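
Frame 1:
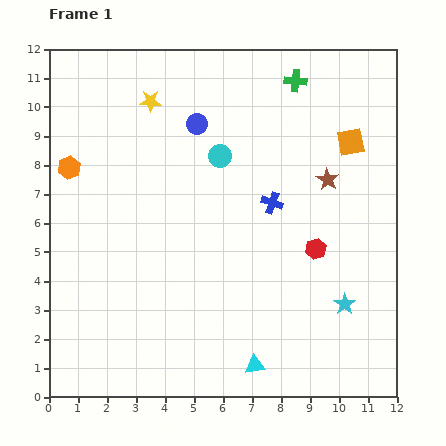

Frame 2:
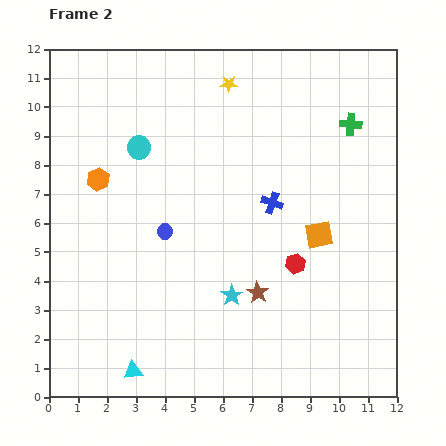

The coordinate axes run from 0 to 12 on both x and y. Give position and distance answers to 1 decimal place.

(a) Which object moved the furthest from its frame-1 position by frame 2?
the brown star

(moved 4.6; next 4.2)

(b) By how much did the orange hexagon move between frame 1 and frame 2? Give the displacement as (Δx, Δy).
(1.0, -0.4)

The orange hexagon was at (0.7, 7.9) in frame 1 and (1.7, 7.5) in frame 2.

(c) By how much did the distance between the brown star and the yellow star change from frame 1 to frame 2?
+0.6

Distance in frame 1: 6.7. Distance in frame 2: 7.3.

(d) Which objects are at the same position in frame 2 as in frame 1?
the blue cross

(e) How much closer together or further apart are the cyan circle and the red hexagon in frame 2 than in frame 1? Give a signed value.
+2.1

Distance in frame 1: 4.6. Distance in frame 2: 6.7.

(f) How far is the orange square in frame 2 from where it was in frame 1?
3.4

The orange square moved from (10.4, 8.8) to (9.3, 5.6), a distance of √(1.1² + 3.2²) ≈ 3.4.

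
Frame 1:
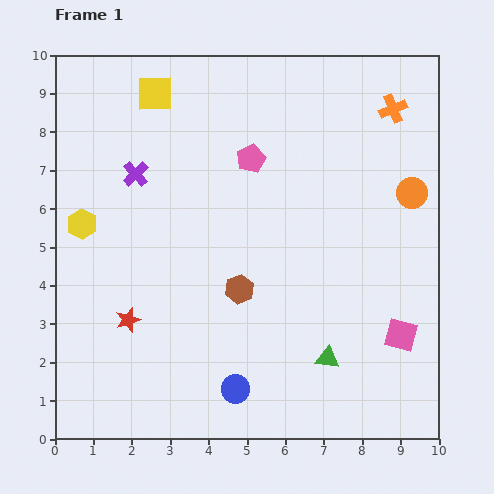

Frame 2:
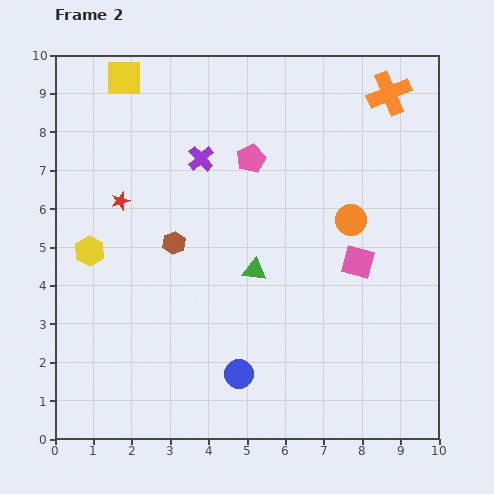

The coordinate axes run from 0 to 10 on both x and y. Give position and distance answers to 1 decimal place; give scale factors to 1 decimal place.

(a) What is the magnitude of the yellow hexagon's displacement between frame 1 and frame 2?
0.7

The yellow hexagon moved from (0.7, 5.6) to (0.9, 4.9), a distance of √(0.2² + 0.7²) ≈ 0.7.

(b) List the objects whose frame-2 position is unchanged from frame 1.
the pink pentagon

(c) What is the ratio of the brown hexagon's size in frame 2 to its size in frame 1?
0.8×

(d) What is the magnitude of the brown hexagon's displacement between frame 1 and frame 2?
2.1

The brown hexagon moved from (4.8, 3.9) to (3.1, 5.1), a distance of √(1.7² + 1.2²) ≈ 2.1.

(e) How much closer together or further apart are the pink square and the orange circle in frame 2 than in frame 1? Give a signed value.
-2.6

Distance in frame 1: 3.7. Distance in frame 2: 1.1.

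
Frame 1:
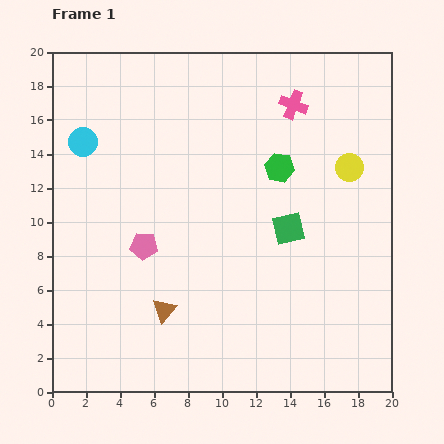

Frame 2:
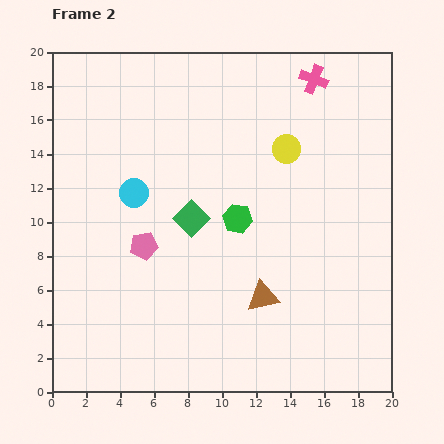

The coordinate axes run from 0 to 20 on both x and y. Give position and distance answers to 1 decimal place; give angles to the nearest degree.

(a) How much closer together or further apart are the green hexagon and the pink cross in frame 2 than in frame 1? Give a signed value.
+5.6

Distance in frame 1: 3.8. Distance in frame 2: 9.4.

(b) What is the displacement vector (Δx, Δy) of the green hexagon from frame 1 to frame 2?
(-2.5, -3.0)

The green hexagon was at (13.4, 13.2) in frame 1 and (10.9, 10.2) in frame 2.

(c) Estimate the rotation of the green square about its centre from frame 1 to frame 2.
32° counter-clockwise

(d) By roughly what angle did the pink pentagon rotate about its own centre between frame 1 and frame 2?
16° counter-clockwise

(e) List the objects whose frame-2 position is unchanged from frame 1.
the pink pentagon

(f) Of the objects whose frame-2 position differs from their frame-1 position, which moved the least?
the pink cross

(moved 1.9)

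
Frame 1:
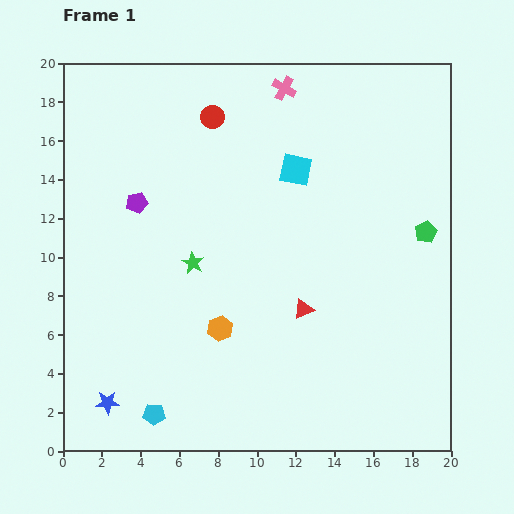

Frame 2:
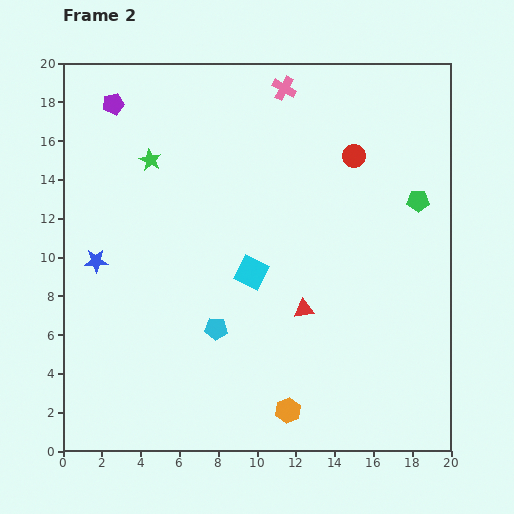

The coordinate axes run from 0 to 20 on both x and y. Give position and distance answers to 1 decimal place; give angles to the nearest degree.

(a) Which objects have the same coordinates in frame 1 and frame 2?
the red triangle, the pink cross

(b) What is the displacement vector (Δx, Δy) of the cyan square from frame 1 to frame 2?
(-2.3, -5.3)

The cyan square was at (12.0, 14.5) in frame 1 and (9.7, 9.2) in frame 2.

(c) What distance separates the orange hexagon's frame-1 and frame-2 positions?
5.5

The orange hexagon moved from (8.1, 6.3) to (11.6, 2.1), a distance of √(3.5² + 4.2²) ≈ 5.5.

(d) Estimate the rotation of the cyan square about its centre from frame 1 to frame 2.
15° clockwise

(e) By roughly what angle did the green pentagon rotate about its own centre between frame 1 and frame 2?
26° clockwise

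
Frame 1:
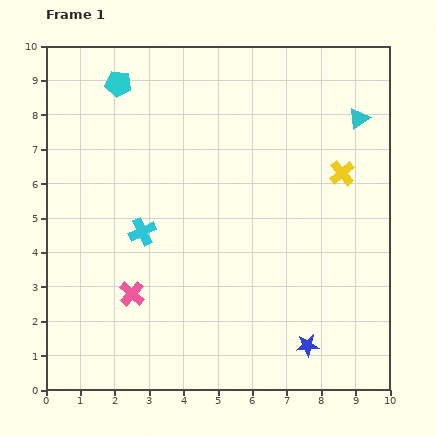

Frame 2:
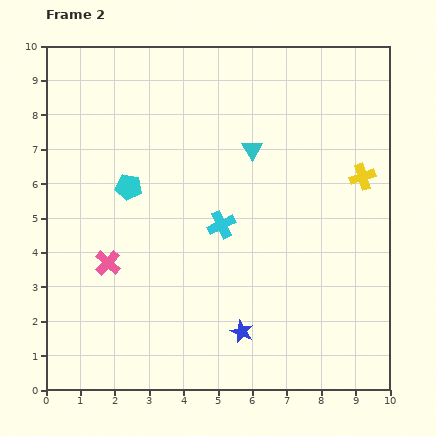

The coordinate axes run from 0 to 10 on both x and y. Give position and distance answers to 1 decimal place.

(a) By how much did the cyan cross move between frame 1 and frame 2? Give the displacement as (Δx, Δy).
(2.3, 0.2)

The cyan cross was at (2.8, 4.6) in frame 1 and (5.1, 4.8) in frame 2.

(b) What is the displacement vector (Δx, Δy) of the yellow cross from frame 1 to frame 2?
(0.6, -0.1)

The yellow cross was at (8.6, 6.3) in frame 1 and (9.2, 6.2) in frame 2.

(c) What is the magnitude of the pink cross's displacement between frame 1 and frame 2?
1.1

The pink cross moved from (2.5, 2.8) to (1.8, 3.7), a distance of √(0.7² + 0.9²) ≈ 1.1.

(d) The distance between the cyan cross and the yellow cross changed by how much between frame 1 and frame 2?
-1.7

Distance in frame 1: 6.0. Distance in frame 2: 4.3.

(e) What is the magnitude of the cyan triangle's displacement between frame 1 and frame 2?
3.2

The cyan triangle moved from (9.1, 7.9) to (6.0, 7.0), a distance of √(3.1² + 0.9²) ≈ 3.2.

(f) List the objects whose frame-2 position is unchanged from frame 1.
none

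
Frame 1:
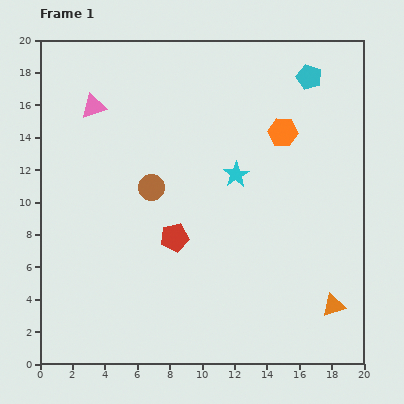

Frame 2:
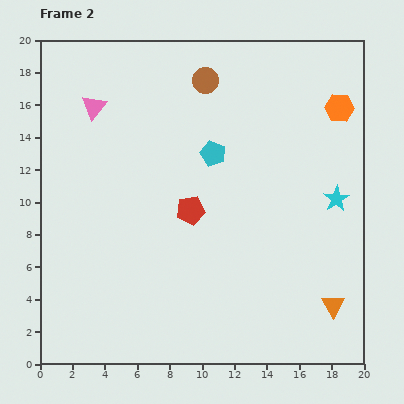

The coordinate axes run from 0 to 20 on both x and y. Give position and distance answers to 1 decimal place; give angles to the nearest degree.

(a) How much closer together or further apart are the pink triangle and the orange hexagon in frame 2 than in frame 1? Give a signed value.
+3.4

Distance in frame 1: 11.8. Distance in frame 2: 15.2.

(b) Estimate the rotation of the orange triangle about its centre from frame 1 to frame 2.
42° counter-clockwise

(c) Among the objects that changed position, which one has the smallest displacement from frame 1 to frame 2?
the red pentagon

(moved 2.0)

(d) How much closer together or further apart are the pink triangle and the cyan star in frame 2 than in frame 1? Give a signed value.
+6.2

Distance in frame 1: 9.8. Distance in frame 2: 16.0.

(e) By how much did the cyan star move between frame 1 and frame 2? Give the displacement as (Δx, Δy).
(6.2, -1.5)

The cyan star was at (12.1, 11.7) in frame 1 and (18.3, 10.2) in frame 2.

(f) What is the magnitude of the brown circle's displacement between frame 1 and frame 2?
7.4

The brown circle moved from (6.9, 10.9) to (10.2, 17.5), a distance of √(3.3² + 6.6²) ≈ 7.4.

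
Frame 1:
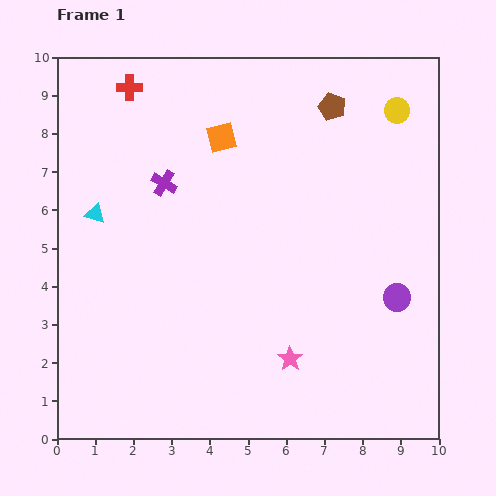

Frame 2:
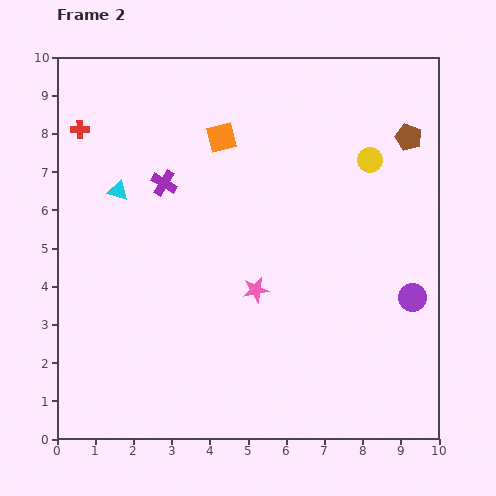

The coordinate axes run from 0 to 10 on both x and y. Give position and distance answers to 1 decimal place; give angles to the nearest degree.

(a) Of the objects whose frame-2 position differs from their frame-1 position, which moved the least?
the purple circle

(moved 0.4)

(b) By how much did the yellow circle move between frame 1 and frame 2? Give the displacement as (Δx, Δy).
(-0.7, -1.3)

The yellow circle was at (8.9, 8.6) in frame 1 and (8.2, 7.3) in frame 2.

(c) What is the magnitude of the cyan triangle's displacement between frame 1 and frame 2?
0.8

The cyan triangle moved from (1.0, 5.9) to (1.6, 6.5), a distance of √(0.6² + 0.6²) ≈ 0.8.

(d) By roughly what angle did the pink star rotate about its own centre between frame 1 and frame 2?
25° clockwise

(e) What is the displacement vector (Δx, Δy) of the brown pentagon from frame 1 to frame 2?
(2.0, -0.8)

The brown pentagon was at (7.2, 8.7) in frame 1 and (9.2, 7.9) in frame 2.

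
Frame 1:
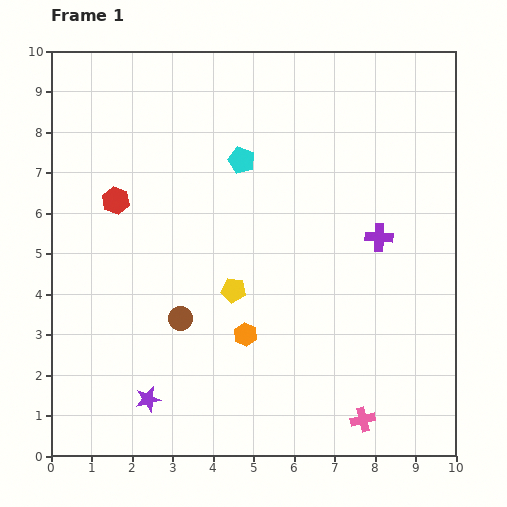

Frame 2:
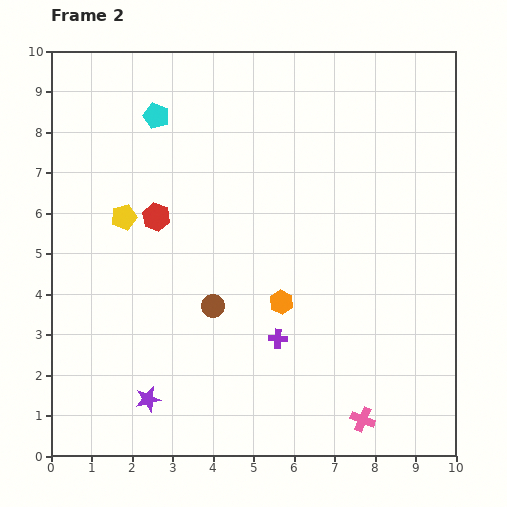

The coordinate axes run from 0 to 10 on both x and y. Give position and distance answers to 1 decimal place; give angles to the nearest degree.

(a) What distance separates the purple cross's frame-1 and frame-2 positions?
3.5

The purple cross moved from (8.1, 5.4) to (5.6, 2.9), a distance of √(2.5² + 2.5²) ≈ 3.5.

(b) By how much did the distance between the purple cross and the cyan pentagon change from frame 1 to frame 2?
+2.4

Distance in frame 1: 3.9. Distance in frame 2: 6.3.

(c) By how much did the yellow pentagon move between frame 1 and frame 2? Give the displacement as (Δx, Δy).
(-2.7, 1.8)

The yellow pentagon was at (4.5, 4.1) in frame 1 and (1.8, 5.9) in frame 2.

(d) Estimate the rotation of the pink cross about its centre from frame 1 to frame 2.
36° clockwise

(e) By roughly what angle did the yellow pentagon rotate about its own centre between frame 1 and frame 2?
23° counter-clockwise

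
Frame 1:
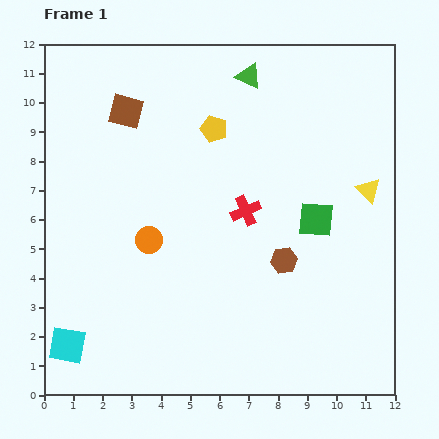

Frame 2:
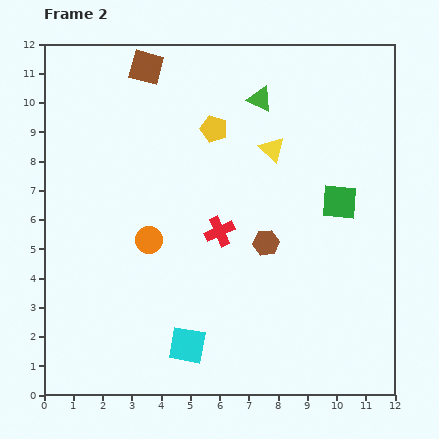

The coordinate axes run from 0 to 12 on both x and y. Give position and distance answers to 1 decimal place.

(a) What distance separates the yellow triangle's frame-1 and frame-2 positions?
3.6

The yellow triangle moved from (11.1, 7.0) to (7.8, 8.4), a distance of √(3.3² + 1.4²) ≈ 3.6.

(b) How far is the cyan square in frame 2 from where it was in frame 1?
4.1

The cyan square moved from (0.8, 1.7) to (4.9, 1.7), a distance of √(4.1² + 0.0²) ≈ 4.1.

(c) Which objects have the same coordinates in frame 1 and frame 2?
the orange circle, the yellow pentagon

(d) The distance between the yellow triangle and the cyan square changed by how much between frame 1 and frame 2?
-4.3

Distance in frame 1: 11.6. Distance in frame 2: 7.3.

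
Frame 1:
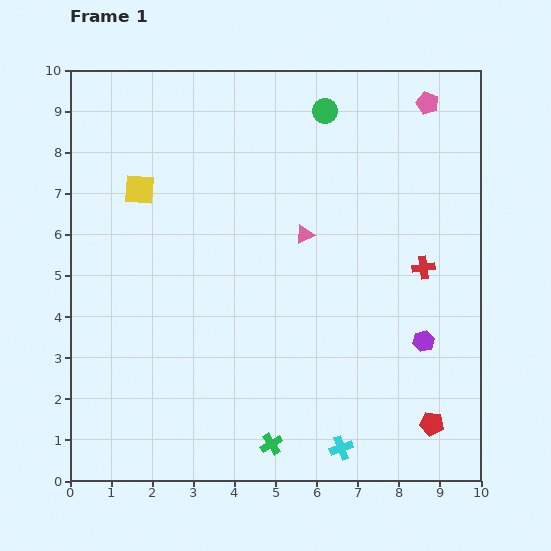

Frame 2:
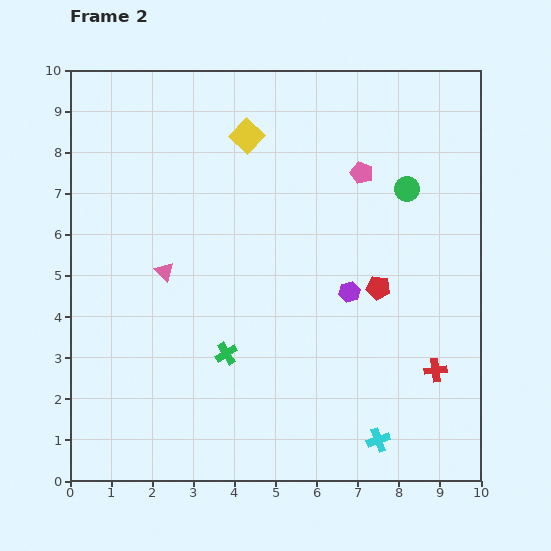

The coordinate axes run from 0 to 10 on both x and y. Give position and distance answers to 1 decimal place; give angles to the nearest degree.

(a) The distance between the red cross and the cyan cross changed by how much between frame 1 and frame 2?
-2.6

Distance in frame 1: 4.8. Distance in frame 2: 2.2.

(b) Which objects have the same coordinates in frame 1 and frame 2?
none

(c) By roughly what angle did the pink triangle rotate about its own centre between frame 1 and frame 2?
50° counter-clockwise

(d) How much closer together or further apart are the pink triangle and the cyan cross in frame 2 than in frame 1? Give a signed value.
+1.3

Distance in frame 1: 5.3. Distance in frame 2: 6.6.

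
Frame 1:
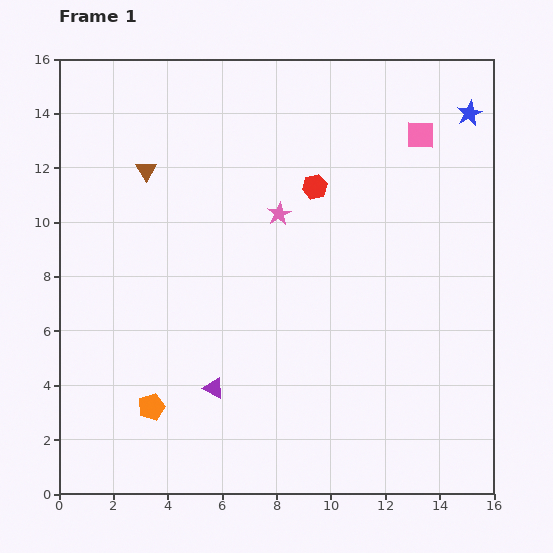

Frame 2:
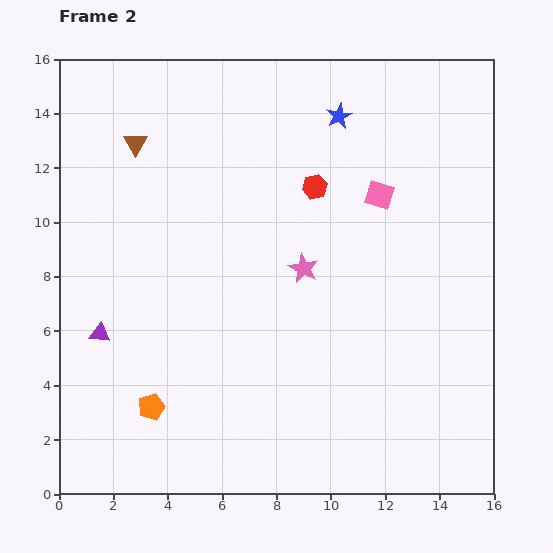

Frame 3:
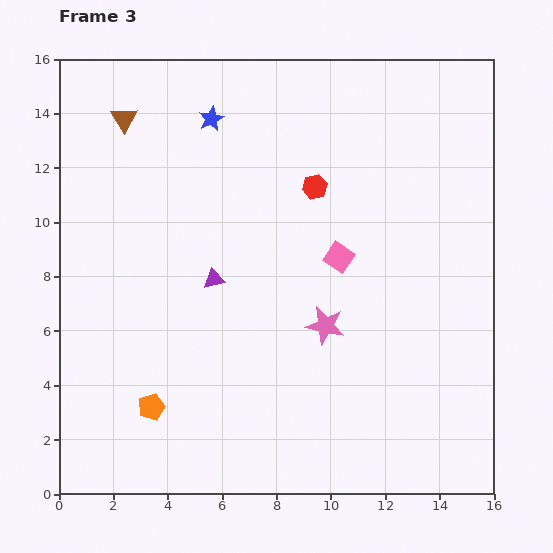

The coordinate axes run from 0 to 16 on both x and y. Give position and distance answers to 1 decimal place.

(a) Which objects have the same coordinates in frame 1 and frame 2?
the orange pentagon, the red hexagon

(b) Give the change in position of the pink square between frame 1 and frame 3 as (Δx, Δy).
(-3.0, -4.5)

The pink square was at (13.3, 13.2) in frame 1 and (10.3, 8.7) in frame 3.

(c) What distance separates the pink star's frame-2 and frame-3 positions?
2.2

The pink star moved from (9.0, 8.3) to (9.8, 6.2), a distance of √(0.8² + 2.1²) ≈ 2.2.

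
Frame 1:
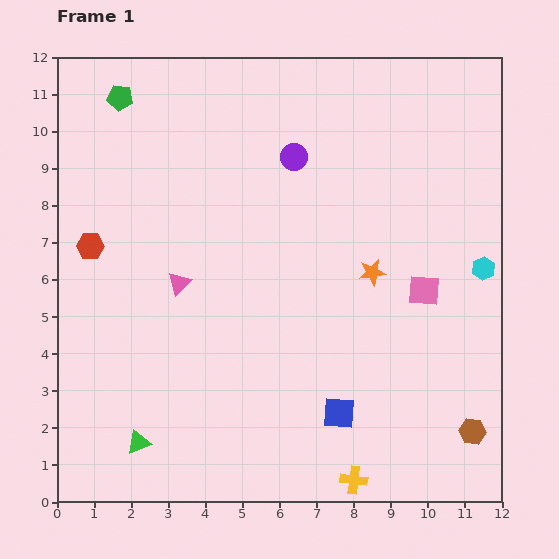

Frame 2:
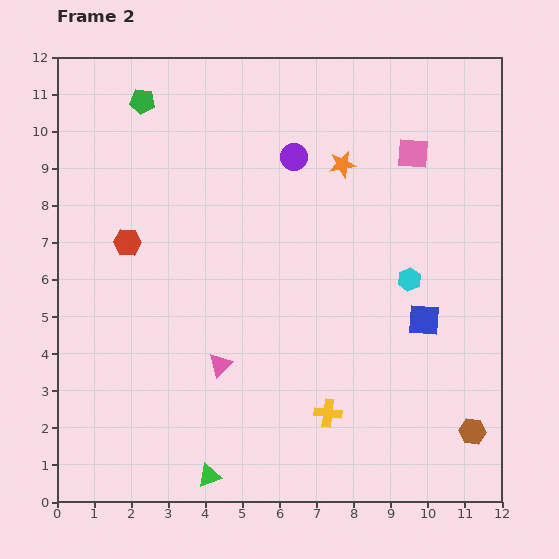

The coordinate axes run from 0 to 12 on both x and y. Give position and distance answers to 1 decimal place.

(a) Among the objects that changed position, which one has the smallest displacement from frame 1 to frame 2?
the green pentagon

(moved 0.6)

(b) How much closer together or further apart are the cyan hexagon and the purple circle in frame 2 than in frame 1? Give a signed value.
-1.4

Distance in frame 1: 5.9. Distance in frame 2: 4.5.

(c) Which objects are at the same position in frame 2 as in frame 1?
the purple circle, the brown hexagon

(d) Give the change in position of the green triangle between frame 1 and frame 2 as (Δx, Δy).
(1.9, -0.9)

The green triangle was at (2.2, 1.6) in frame 1 and (4.1, 0.7) in frame 2.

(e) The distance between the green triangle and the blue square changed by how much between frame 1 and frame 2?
+1.7

Distance in frame 1: 5.5. Distance in frame 2: 7.2.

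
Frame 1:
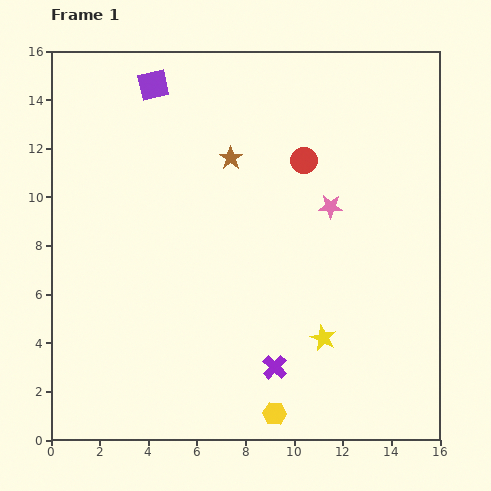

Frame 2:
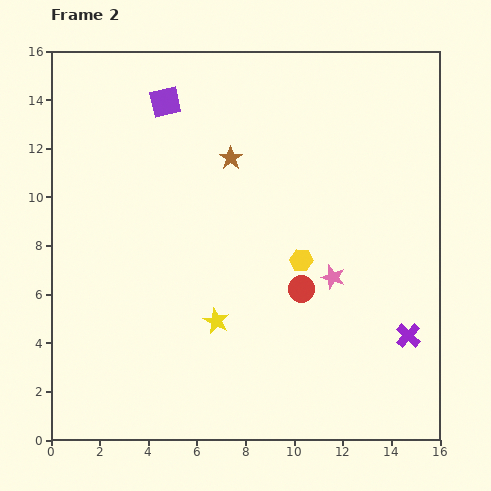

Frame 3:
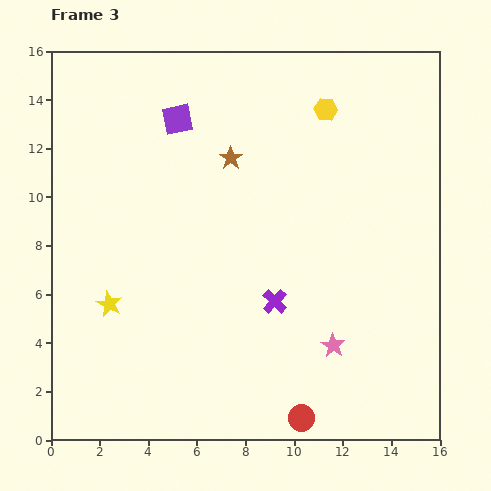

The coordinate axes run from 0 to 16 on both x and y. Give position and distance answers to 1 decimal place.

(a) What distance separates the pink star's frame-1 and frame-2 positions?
2.9

The pink star moved from (11.5, 9.6) to (11.6, 6.7), a distance of √(0.1² + 2.9²) ≈ 2.9.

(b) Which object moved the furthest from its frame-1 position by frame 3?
the yellow hexagon

(moved 12.7; next 10.6)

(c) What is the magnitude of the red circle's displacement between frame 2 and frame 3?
5.3

The red circle moved from (10.3, 6.2) to (10.3, 0.9), a distance of √(0.0² + 5.3²) ≈ 5.3.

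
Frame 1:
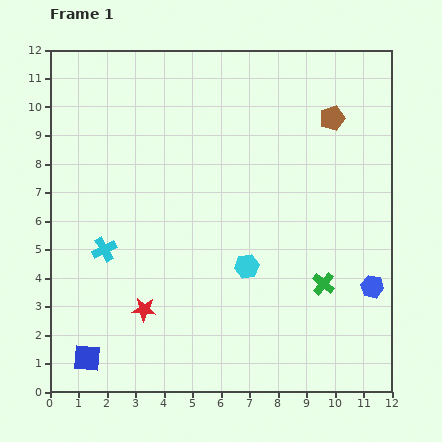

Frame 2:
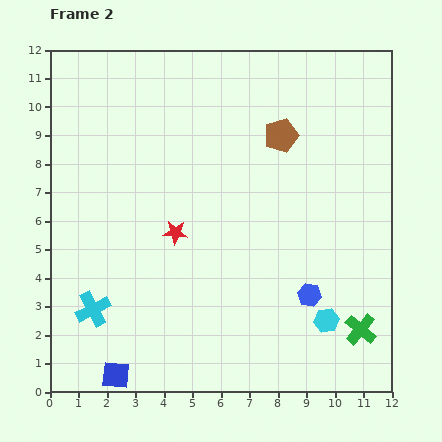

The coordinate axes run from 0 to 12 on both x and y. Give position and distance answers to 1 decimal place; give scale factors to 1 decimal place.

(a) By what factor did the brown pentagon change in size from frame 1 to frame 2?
1.4×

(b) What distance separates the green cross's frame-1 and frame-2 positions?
2.1

The green cross moved from (9.6, 3.8) to (10.9, 2.2), a distance of √(1.3² + 1.6²) ≈ 2.1.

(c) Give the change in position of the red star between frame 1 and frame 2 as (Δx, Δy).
(1.1, 2.7)

The red star was at (3.3, 2.9) in frame 1 and (4.4, 5.6) in frame 2.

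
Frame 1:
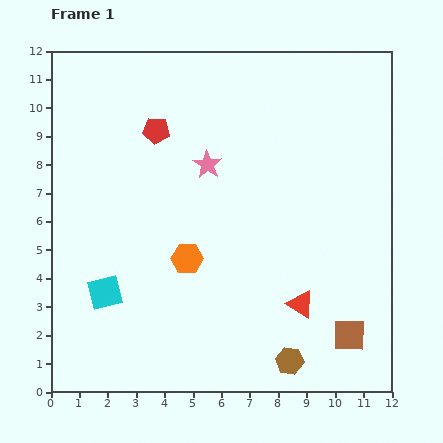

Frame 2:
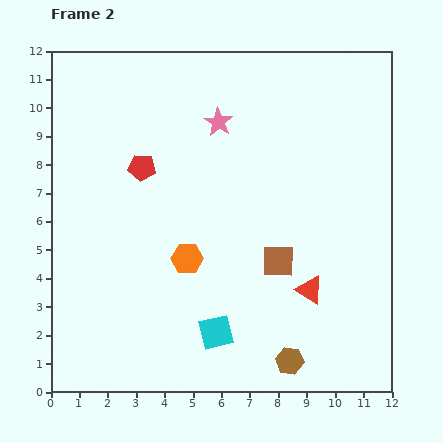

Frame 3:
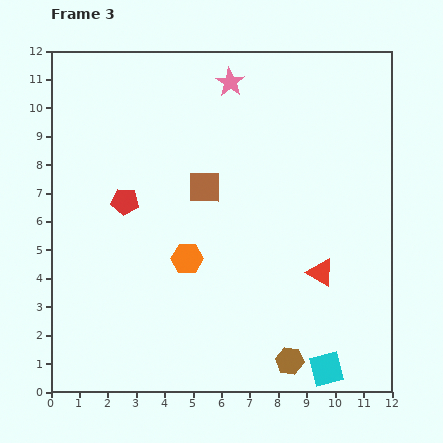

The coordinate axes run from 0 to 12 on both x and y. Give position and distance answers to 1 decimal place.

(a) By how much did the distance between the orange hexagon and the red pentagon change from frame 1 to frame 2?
-1.0

Distance in frame 1: 4.6. Distance in frame 2: 3.6.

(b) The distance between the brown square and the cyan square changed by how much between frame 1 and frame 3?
-1.0

Distance in frame 1: 8.7. Distance in frame 3: 7.7.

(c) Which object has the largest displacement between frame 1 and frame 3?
the cyan square

(moved 8.3; next 7.3)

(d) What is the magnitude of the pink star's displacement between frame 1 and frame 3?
3.0

The pink star moved from (5.5, 8.0) to (6.3, 10.9), a distance of √(0.8² + 2.9²) ≈ 3.0.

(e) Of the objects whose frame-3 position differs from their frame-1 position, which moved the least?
the red triangle

(moved 1.3)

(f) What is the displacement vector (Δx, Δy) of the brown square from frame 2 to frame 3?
(-2.6, 2.6)

The brown square was at (8.0, 4.6) in frame 2 and (5.4, 7.2) in frame 3.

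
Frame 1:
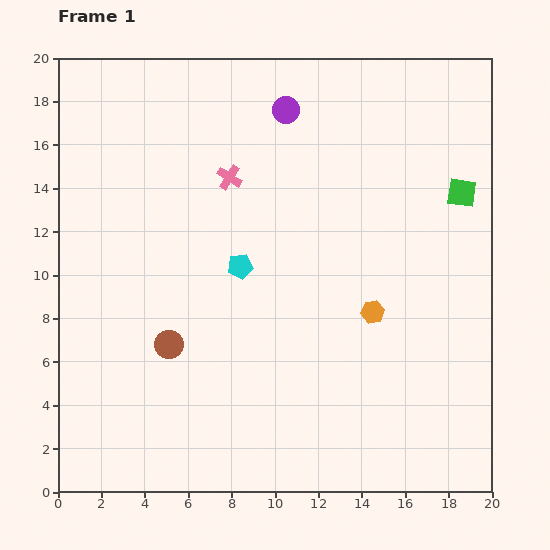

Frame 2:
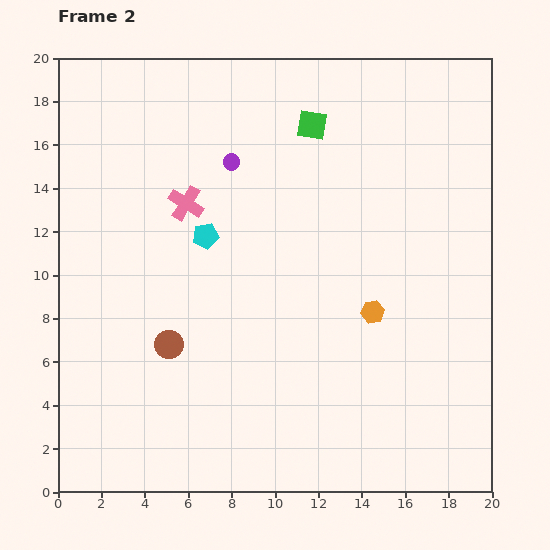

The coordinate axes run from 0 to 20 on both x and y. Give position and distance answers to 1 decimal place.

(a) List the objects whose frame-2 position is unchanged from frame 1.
the orange hexagon, the brown circle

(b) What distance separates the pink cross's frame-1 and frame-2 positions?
2.3

The pink cross moved from (7.9, 14.5) to (5.9, 13.3), a distance of √(2.0² + 1.2²) ≈ 2.3.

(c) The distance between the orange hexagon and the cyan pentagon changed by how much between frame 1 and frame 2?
+2.0

Distance in frame 1: 6.5. Distance in frame 2: 8.5.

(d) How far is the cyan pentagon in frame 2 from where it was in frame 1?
2.1

The cyan pentagon moved from (8.4, 10.4) to (6.8, 11.8), a distance of √(1.6² + 1.4²) ≈ 2.1.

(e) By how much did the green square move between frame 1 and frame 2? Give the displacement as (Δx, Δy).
(-6.9, 3.1)

The green square was at (18.6, 13.8) in frame 1 and (11.7, 16.9) in frame 2.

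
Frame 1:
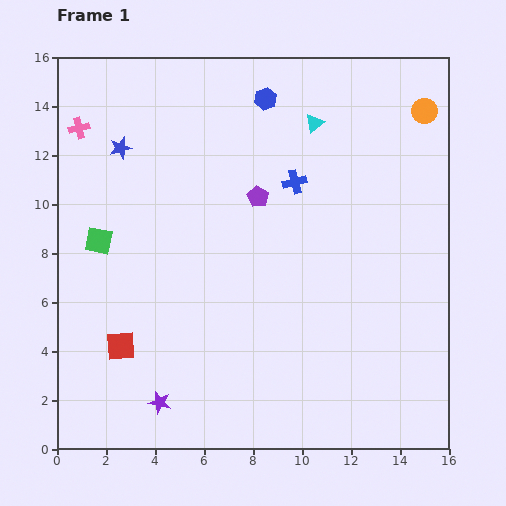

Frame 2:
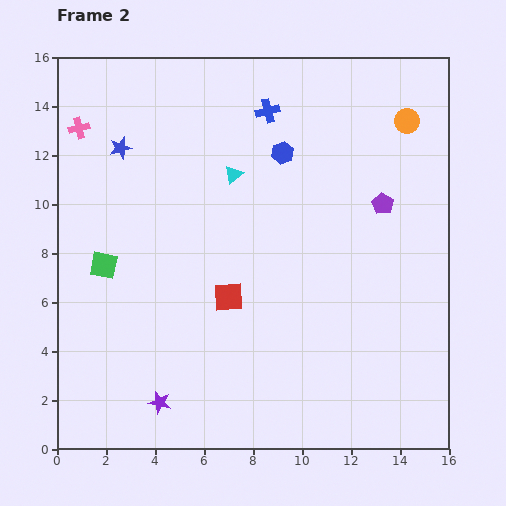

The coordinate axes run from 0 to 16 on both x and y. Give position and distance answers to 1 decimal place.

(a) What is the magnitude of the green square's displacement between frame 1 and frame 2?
1.0

The green square moved from (1.7, 8.5) to (1.9, 7.5), a distance of √(0.2² + 1.0²) ≈ 1.0.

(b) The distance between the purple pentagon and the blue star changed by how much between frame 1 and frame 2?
+5.0

Distance in frame 1: 5.9. Distance in frame 2: 10.9.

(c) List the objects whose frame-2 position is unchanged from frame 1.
the purple star, the blue star, the pink cross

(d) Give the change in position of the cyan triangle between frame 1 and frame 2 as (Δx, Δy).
(-3.3, -2.1)

The cyan triangle was at (10.5, 13.3) in frame 1 and (7.2, 11.2) in frame 2.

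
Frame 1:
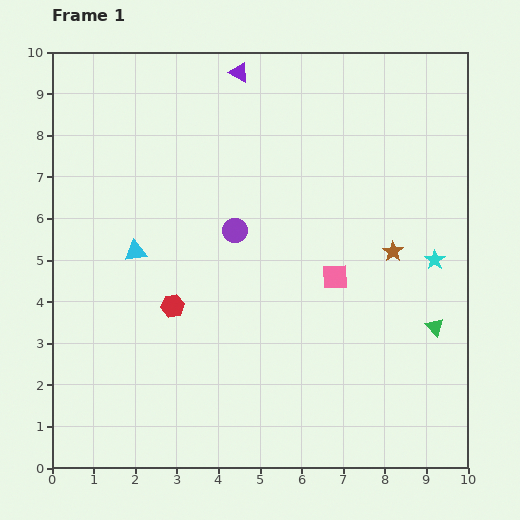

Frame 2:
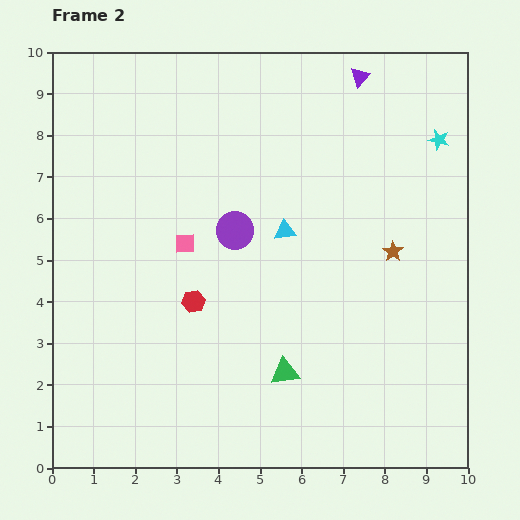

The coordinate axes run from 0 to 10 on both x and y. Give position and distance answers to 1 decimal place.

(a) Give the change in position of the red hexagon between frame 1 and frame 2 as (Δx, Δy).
(0.5, 0.1)

The red hexagon was at (2.9, 3.9) in frame 1 and (3.4, 4.0) in frame 2.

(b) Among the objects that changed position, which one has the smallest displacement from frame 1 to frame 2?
the red hexagon

(moved 0.5)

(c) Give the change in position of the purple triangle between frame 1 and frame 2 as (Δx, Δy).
(2.9, -0.1)

The purple triangle was at (4.5, 9.5) in frame 1 and (7.4, 9.4) in frame 2.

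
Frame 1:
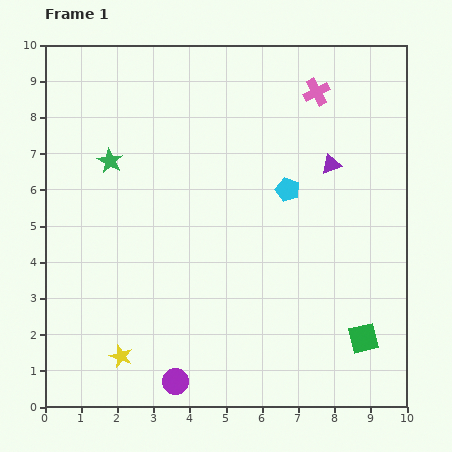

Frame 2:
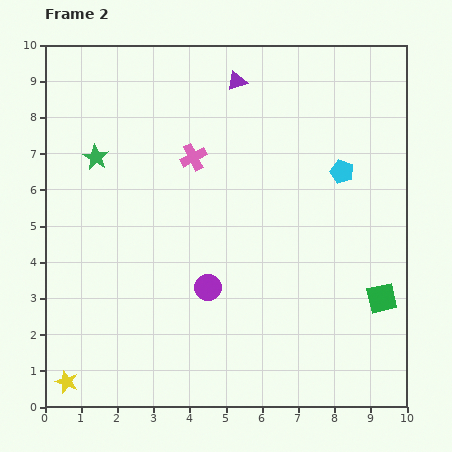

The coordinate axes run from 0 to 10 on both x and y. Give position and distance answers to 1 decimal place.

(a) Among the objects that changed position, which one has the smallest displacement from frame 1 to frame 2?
the green star

(moved 0.4)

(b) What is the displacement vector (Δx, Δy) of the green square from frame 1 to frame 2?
(0.5, 1.1)

The green square was at (8.8, 1.9) in frame 1 and (9.3, 3.0) in frame 2.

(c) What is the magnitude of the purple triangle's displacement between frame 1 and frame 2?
3.5

The purple triangle moved from (7.9, 6.7) to (5.3, 9.0), a distance of √(2.6² + 2.3²) ≈ 3.5.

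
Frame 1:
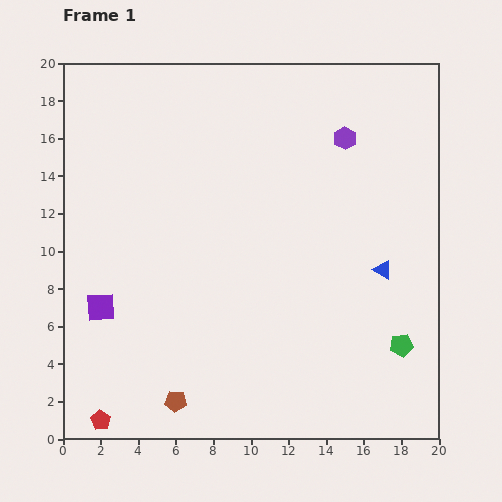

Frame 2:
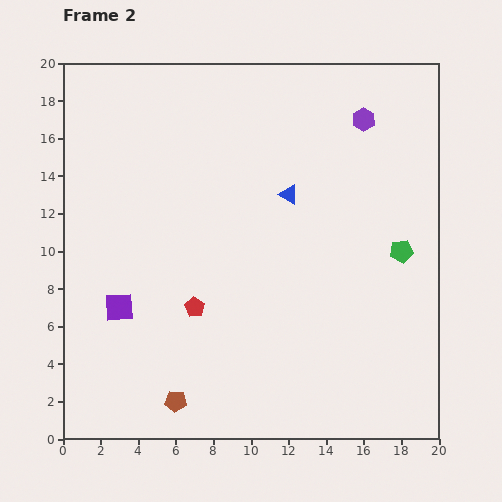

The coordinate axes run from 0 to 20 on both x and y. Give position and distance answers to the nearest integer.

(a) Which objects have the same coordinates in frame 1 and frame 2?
the brown pentagon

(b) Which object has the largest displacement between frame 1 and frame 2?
the red pentagon

(moved 8; next 6)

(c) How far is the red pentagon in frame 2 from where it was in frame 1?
8

The red pentagon moved from (2, 1) to (7, 7), a distance of √(5² + 6²) ≈ 8.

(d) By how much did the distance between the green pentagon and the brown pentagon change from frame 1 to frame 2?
+2

Distance in frame 1: 12. Distance in frame 2: 14.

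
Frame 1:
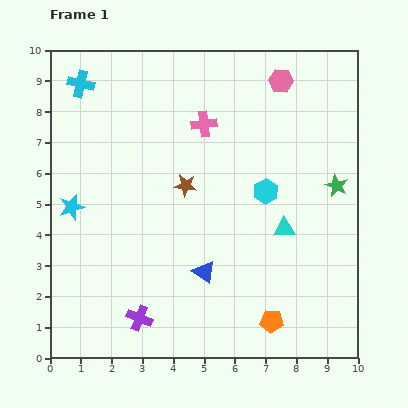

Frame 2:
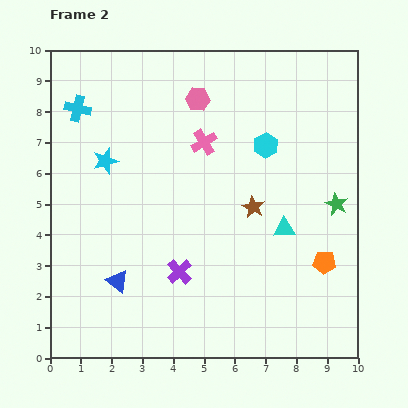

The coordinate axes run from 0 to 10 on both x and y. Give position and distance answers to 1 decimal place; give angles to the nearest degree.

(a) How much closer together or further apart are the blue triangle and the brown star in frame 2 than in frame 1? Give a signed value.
+2.1

Distance in frame 1: 2.9. Distance in frame 2: 5.0.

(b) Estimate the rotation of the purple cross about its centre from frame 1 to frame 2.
26° clockwise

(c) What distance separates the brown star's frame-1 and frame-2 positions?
2.3

The brown star moved from (4.4, 5.6) to (6.6, 4.9), a distance of √(2.2² + 0.7²) ≈ 2.3.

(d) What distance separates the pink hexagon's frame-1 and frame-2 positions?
2.8

The pink hexagon moved from (7.5, 9.0) to (4.8, 8.4), a distance of √(2.7² + 0.6²) ≈ 2.8.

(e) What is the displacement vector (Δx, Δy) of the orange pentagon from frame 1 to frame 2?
(1.7, 1.9)

The orange pentagon was at (7.2, 1.2) in frame 1 and (8.9, 3.1) in frame 2.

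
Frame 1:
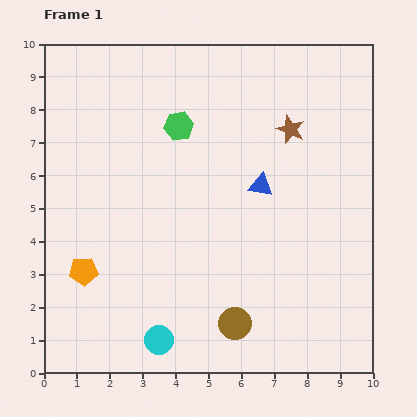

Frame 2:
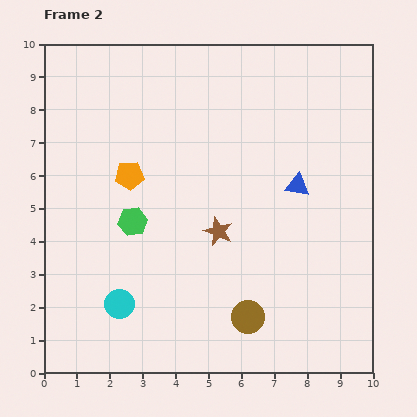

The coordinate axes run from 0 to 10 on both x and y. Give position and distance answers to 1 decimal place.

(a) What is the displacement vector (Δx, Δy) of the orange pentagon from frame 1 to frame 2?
(1.4, 2.9)

The orange pentagon was at (1.2, 3.1) in frame 1 and (2.6, 6.0) in frame 2.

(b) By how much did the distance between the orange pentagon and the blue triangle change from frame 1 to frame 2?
-0.9

Distance in frame 1: 6.0. Distance in frame 2: 5.1.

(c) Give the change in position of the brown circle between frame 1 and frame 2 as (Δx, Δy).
(0.4, 0.2)

The brown circle was at (5.8, 1.5) in frame 1 and (6.2, 1.7) in frame 2.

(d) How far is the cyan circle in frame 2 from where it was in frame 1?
1.6

The cyan circle moved from (3.5, 1.0) to (2.3, 2.1), a distance of √(1.2² + 1.1²) ≈ 1.6.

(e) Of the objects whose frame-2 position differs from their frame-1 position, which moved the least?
the brown circle

(moved 0.4)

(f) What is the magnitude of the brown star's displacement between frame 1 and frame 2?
3.8

The brown star moved from (7.5, 7.4) to (5.3, 4.3), a distance of √(2.2² + 3.1²) ≈ 3.8.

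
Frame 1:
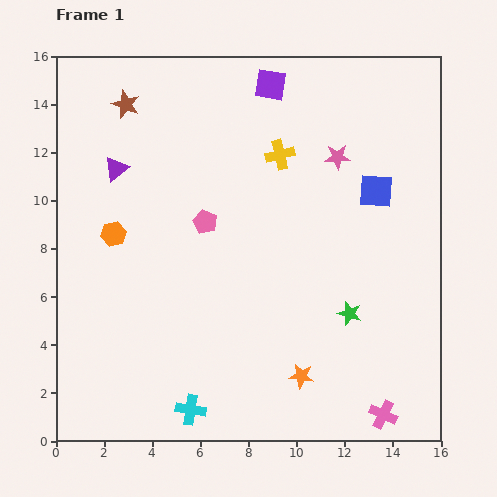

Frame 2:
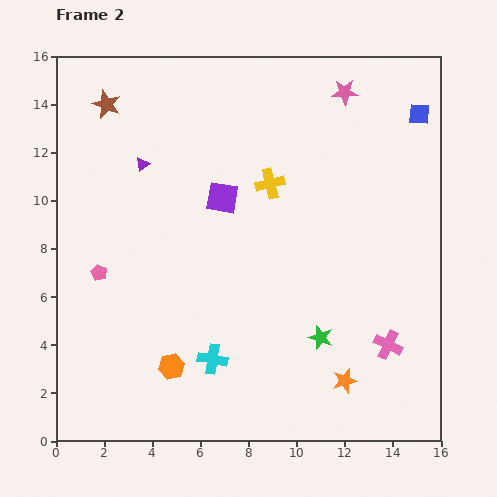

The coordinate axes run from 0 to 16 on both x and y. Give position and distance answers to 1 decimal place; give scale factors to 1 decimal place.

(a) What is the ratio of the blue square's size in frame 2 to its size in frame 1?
0.6×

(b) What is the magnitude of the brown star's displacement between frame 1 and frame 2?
0.8

The brown star moved from (2.9, 14.0) to (2.1, 14.0), a distance of √(0.8² + 0.0²) ≈ 0.8.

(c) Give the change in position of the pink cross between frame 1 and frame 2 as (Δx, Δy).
(0.2, 2.9)

The pink cross was at (13.6, 1.1) in frame 1 and (13.8, 4.0) in frame 2.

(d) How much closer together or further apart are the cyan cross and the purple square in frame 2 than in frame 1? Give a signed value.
-7.2

Distance in frame 1: 13.9. Distance in frame 2: 6.7.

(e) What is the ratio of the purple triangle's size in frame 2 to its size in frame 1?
0.6×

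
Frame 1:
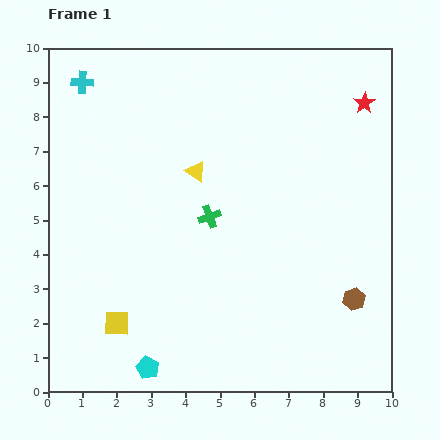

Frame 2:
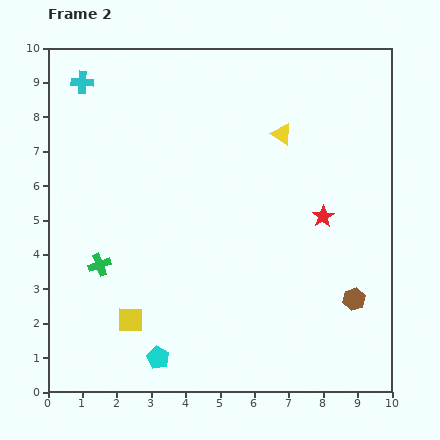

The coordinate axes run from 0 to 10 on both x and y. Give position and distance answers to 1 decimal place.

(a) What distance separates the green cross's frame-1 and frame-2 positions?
3.5

The green cross moved from (4.7, 5.1) to (1.5, 3.7), a distance of √(3.2² + 1.4²) ≈ 3.5.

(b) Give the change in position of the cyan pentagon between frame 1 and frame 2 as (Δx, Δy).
(0.3, 0.3)

The cyan pentagon was at (2.9, 0.7) in frame 1 and (3.2, 1.0) in frame 2.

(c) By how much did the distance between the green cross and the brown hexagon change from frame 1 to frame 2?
+2.7

Distance in frame 1: 4.8. Distance in frame 2: 7.5.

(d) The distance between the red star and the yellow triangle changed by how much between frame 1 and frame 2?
-2.6

Distance in frame 1: 5.3. Distance in frame 2: 2.7.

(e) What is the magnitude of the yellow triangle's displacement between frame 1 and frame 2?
2.7

The yellow triangle moved from (4.3, 6.4) to (6.8, 7.5), a distance of √(2.5² + 1.1²) ≈ 2.7.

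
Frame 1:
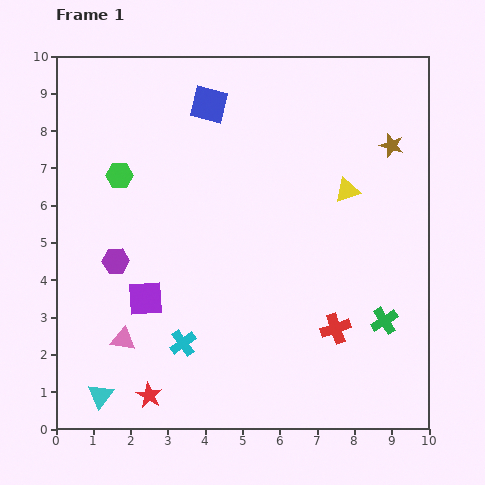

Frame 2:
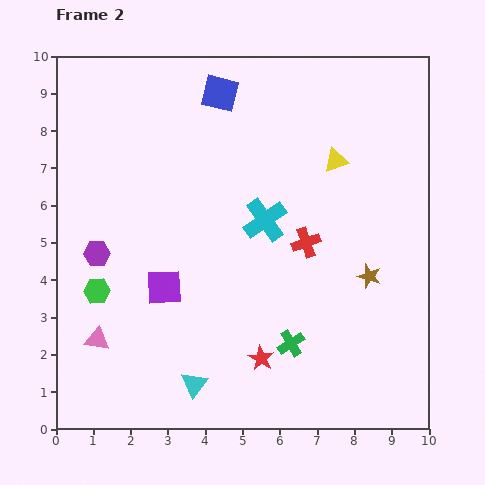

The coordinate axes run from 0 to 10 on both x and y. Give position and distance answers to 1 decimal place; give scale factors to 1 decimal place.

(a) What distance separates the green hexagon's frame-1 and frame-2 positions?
3.2

The green hexagon moved from (1.7, 6.8) to (1.1, 3.7), a distance of √(0.6² + 3.1²) ≈ 3.2.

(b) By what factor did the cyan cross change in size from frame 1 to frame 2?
1.7×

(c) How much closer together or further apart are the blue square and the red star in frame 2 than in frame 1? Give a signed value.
-0.8

Distance in frame 1: 8.0. Distance in frame 2: 7.2.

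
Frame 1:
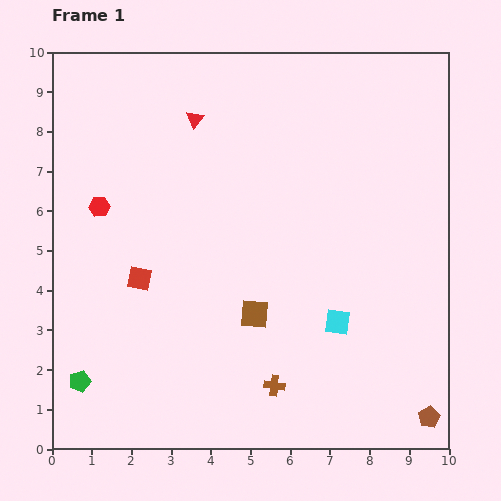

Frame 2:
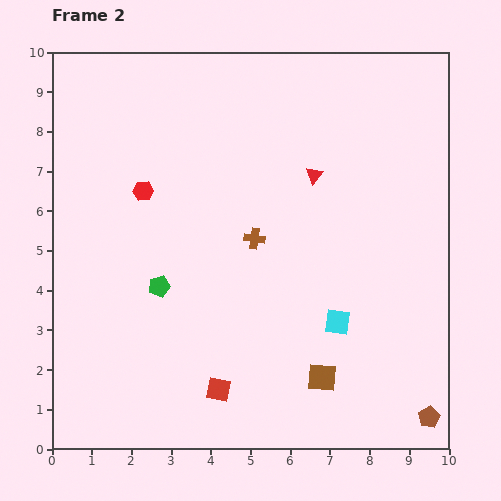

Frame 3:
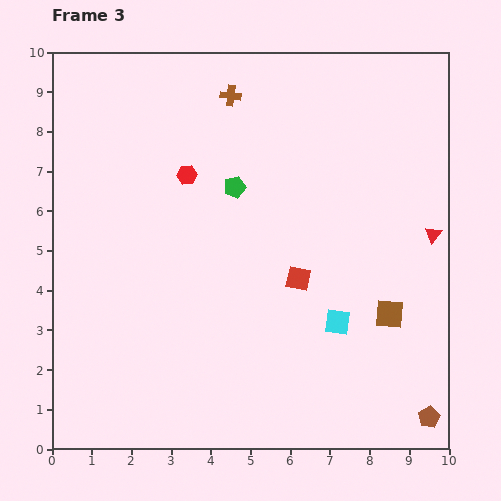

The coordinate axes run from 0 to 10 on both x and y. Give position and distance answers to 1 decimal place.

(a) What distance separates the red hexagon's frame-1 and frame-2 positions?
1.2

The red hexagon moved from (1.2, 6.1) to (2.3, 6.5), a distance of √(1.1² + 0.4²) ≈ 1.2.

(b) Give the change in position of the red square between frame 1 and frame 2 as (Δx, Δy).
(2.0, -2.8)

The red square was at (2.2, 4.3) in frame 1 and (4.2, 1.5) in frame 2.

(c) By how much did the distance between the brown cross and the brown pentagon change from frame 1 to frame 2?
+2.3

Distance in frame 1: 4.0. Distance in frame 2: 6.3.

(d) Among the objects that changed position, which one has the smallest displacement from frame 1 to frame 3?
the red hexagon

(moved 2.3)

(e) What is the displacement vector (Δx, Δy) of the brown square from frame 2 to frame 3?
(1.7, 1.6)

The brown square was at (6.8, 1.8) in frame 2 and (8.5, 3.4) in frame 3.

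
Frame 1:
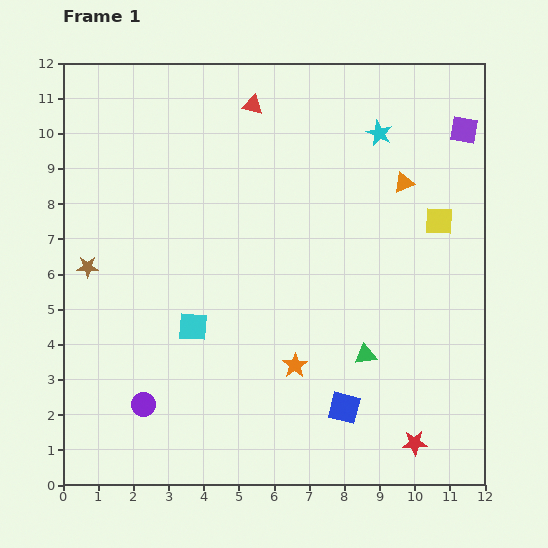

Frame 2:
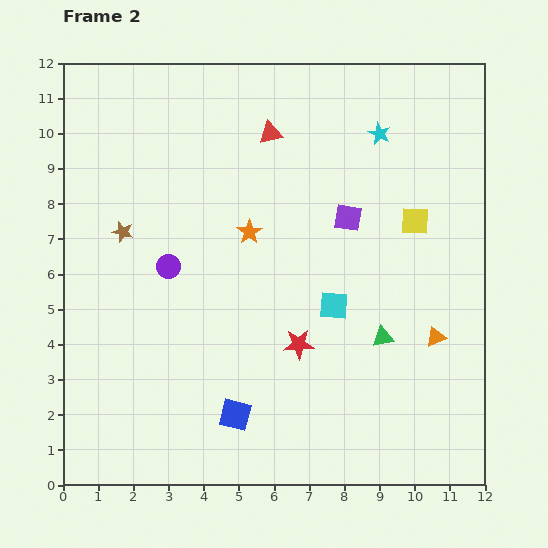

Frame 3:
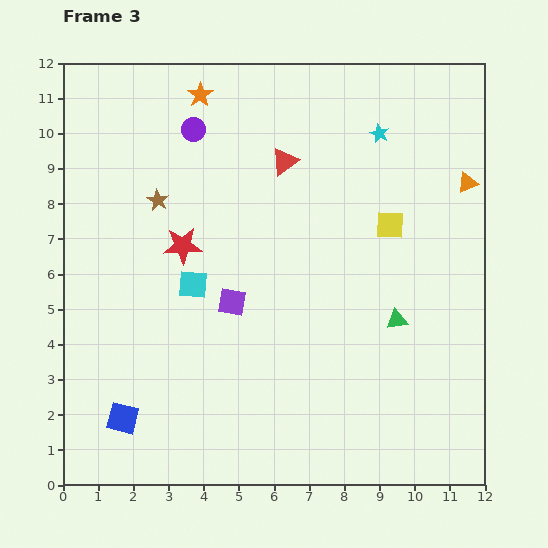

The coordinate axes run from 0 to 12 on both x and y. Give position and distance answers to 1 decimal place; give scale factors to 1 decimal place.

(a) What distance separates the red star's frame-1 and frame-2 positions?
4.3

The red star moved from (10.0, 1.2) to (6.7, 4.0), a distance of √(3.3² + 2.8²) ≈ 4.3.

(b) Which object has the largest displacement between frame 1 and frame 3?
the red star

(moved 8.7; next 8.2)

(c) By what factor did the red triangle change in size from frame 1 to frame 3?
1.4×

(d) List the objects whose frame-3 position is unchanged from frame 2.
the cyan star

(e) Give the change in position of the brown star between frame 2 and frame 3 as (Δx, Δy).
(1.0, 0.9)

The brown star was at (1.7, 7.2) in frame 2 and (2.7, 8.1) in frame 3.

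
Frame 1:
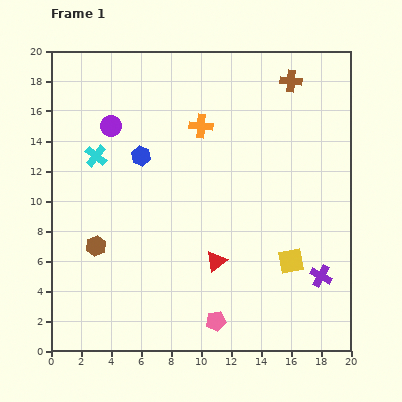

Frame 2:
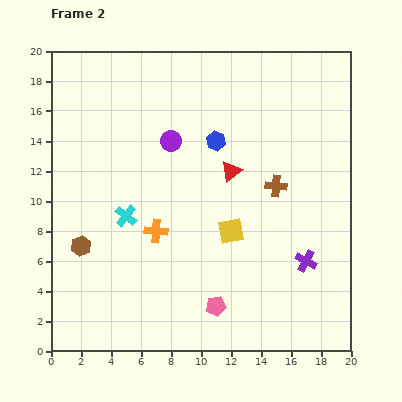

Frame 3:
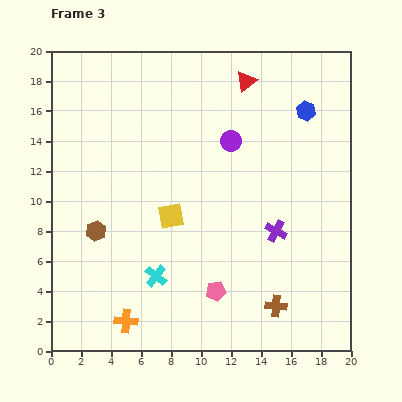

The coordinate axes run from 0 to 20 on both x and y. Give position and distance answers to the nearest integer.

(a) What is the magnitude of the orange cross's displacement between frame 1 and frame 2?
8

The orange cross moved from (10, 15) to (7, 8), a distance of √(3² + 7²) ≈ 8.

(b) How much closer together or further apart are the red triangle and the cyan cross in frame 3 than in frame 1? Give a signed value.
+3

Distance in frame 1: 11. Distance in frame 3: 14.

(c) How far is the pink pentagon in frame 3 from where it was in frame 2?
1

The pink pentagon moved from (11, 3) to (11, 4), a distance of √(0² + 1²) ≈ 1.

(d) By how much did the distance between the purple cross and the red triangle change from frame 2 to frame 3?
+2

Distance in frame 2: 8. Distance in frame 3: 10.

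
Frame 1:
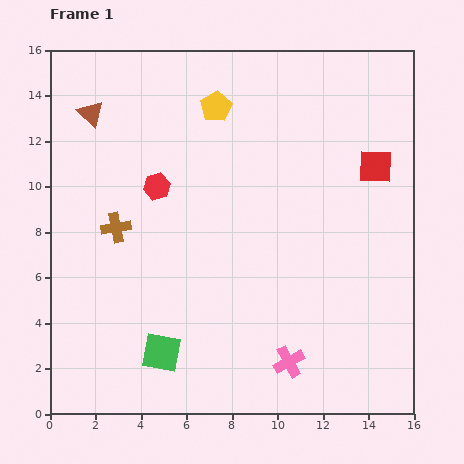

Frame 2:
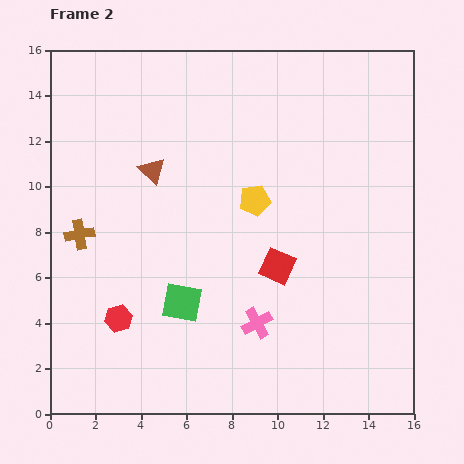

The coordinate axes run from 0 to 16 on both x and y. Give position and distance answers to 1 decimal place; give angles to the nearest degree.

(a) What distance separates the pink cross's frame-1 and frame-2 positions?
2.2

The pink cross moved from (10.5, 2.3) to (9.1, 4.0), a distance of √(1.4² + 1.7²) ≈ 2.2.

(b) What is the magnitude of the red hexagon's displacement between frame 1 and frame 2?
6.0

The red hexagon moved from (4.7, 10.0) to (3.0, 4.2), a distance of √(1.7² + 5.8²) ≈ 6.0.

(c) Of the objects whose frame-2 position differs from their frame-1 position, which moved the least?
the brown cross

(moved 1.6)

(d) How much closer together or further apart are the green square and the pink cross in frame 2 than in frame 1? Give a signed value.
-2.2

Distance in frame 1: 5.6. Distance in frame 2: 3.4.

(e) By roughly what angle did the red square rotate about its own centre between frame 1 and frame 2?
22° clockwise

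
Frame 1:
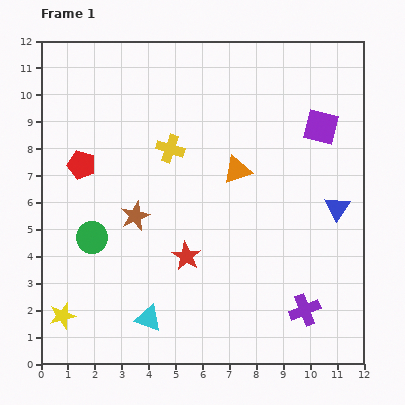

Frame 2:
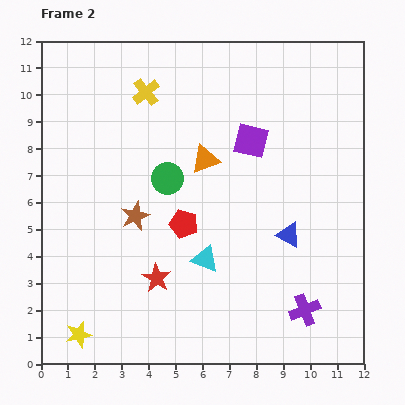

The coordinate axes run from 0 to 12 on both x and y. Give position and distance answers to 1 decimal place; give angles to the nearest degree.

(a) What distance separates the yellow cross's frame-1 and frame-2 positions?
2.3

The yellow cross moved from (4.8, 8.0) to (3.9, 10.1), a distance of √(0.9² + 2.1²) ≈ 2.3.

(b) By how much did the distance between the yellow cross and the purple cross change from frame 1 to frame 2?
+2.2

Distance in frame 1: 7.8. Distance in frame 2: 10.0.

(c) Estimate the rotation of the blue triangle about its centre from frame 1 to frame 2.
35° counter-clockwise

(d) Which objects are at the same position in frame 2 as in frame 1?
the purple cross, the brown star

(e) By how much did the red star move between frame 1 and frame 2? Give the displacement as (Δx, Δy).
(-1.1, -0.8)

The red star was at (5.4, 4.0) in frame 1 and (4.3, 3.2) in frame 2.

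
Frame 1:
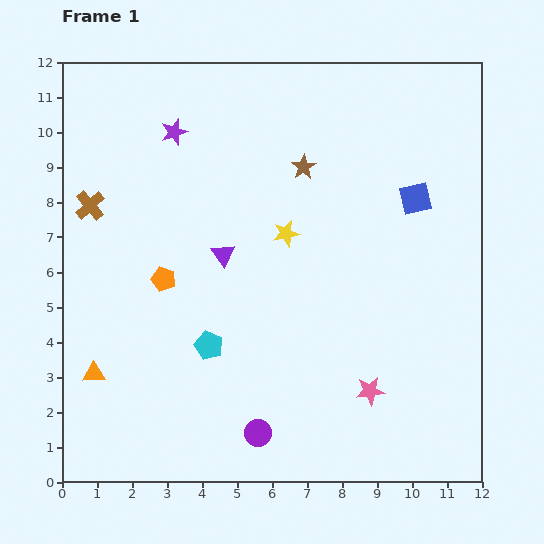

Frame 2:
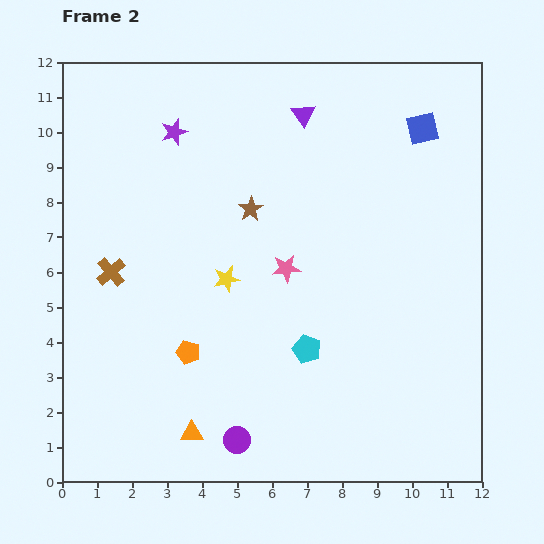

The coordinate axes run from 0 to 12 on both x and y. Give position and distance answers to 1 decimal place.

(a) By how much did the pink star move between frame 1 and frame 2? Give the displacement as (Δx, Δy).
(-2.4, 3.5)

The pink star was at (8.8, 2.6) in frame 1 and (6.4, 6.1) in frame 2.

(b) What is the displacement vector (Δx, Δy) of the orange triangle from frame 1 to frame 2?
(2.8, -1.7)

The orange triangle was at (0.9, 3.1) in frame 1 and (3.7, 1.4) in frame 2.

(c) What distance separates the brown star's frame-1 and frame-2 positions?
1.9

The brown star moved from (6.9, 9.0) to (5.4, 7.8), a distance of √(1.5² + 1.2²) ≈ 1.9.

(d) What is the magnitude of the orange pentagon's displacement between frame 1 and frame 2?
2.2

The orange pentagon moved from (2.9, 5.8) to (3.6, 3.7), a distance of √(0.7² + 2.1²) ≈ 2.2.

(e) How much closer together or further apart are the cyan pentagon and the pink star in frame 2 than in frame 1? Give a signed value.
-2.4

Distance in frame 1: 4.8. Distance in frame 2: 2.4.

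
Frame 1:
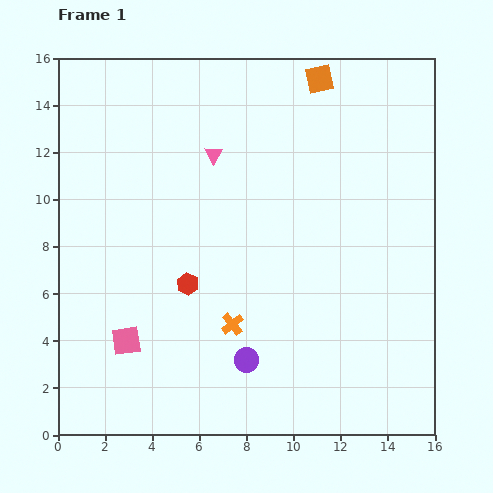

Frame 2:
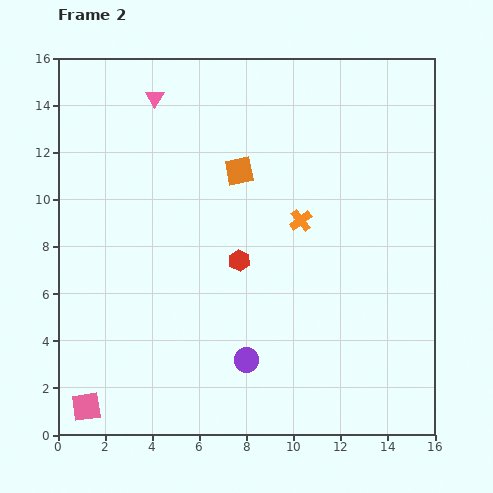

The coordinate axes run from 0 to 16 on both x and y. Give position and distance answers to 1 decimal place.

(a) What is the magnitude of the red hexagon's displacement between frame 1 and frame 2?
2.4

The red hexagon moved from (5.5, 6.4) to (7.7, 7.4), a distance of √(2.2² + 1.0²) ≈ 2.4.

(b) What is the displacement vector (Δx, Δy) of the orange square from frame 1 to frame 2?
(-3.4, -3.9)

The orange square was at (11.1, 15.1) in frame 1 and (7.7, 11.2) in frame 2.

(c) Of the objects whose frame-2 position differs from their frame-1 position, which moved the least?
the red hexagon

(moved 2.4)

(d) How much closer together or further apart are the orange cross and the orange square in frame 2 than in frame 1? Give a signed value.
-7.7

Distance in frame 1: 11.0. Distance in frame 2: 3.3.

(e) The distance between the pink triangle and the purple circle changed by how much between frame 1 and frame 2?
+3.0

Distance in frame 1: 8.8. Distance in frame 2: 11.8.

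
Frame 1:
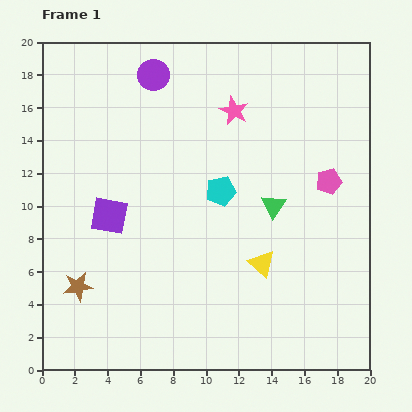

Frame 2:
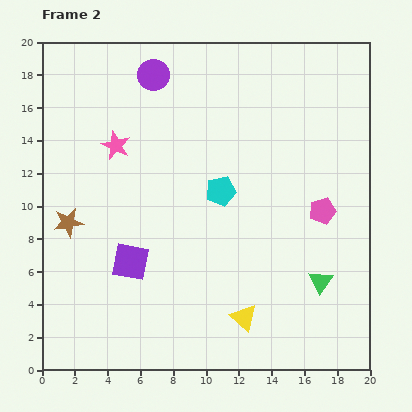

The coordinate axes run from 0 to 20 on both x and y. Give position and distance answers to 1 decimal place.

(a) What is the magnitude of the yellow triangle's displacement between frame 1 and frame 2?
3.5

The yellow triangle moved from (13.4, 6.5) to (12.3, 3.2), a distance of √(1.1² + 3.3²) ≈ 3.5.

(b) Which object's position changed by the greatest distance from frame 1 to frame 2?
the pink star

(moved 7.5; next 5.4)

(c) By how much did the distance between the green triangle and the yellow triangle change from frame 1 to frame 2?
+1.6

Distance in frame 1: 3.6. Distance in frame 2: 5.2.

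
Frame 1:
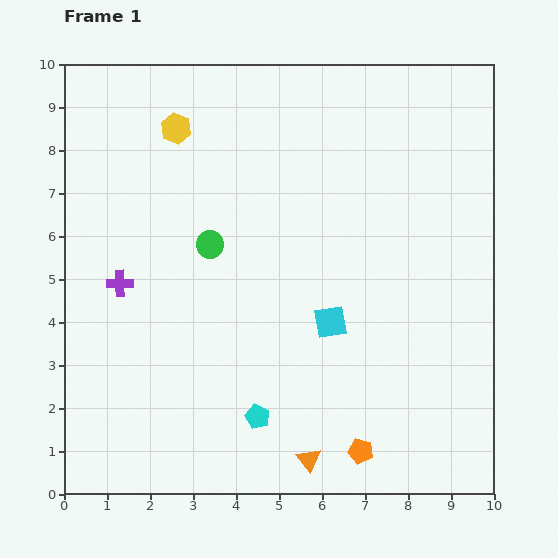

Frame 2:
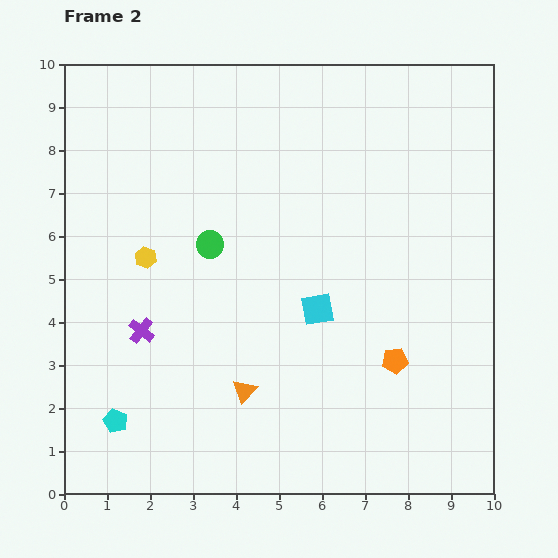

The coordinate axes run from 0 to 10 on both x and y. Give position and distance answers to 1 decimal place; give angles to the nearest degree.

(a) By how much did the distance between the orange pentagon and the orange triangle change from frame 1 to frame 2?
+2.4

Distance in frame 1: 1.2. Distance in frame 2: 3.6.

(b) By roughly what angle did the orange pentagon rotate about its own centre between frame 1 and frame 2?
20° counter-clockwise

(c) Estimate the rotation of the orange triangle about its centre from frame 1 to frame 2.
19° clockwise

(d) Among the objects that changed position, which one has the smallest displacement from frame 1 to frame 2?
the cyan square

(moved 0.4)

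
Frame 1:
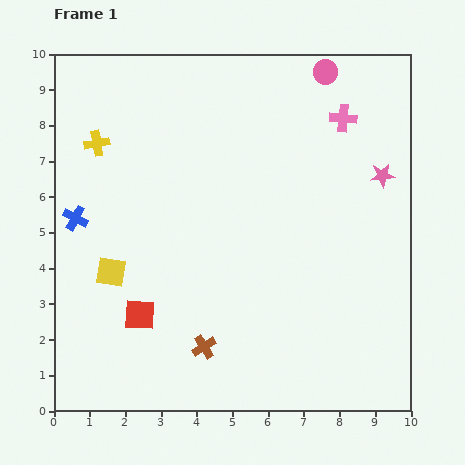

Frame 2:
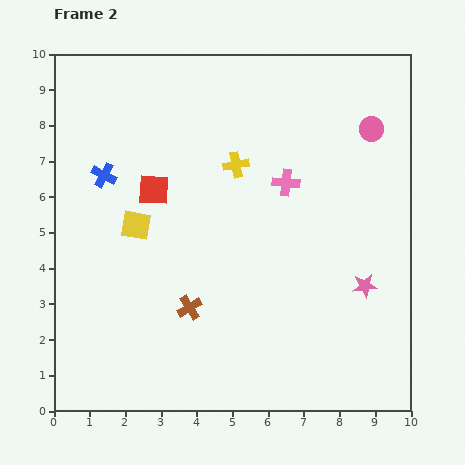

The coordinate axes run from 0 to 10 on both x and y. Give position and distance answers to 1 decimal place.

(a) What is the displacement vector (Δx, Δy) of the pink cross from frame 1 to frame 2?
(-1.6, -1.8)

The pink cross was at (8.1, 8.2) in frame 1 and (6.5, 6.4) in frame 2.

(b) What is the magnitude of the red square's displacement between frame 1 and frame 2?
3.5

The red square moved from (2.4, 2.7) to (2.8, 6.2), a distance of √(0.4² + 3.5²) ≈ 3.5.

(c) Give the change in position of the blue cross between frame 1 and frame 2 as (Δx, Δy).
(0.8, 1.2)

The blue cross was at (0.6, 5.4) in frame 1 and (1.4, 6.6) in frame 2.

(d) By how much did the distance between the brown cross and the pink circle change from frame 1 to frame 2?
-1.3

Distance in frame 1: 8.4. Distance in frame 2: 7.1.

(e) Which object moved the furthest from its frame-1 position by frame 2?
the yellow cross

(moved 3.9; next 3.5)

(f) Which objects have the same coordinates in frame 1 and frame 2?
none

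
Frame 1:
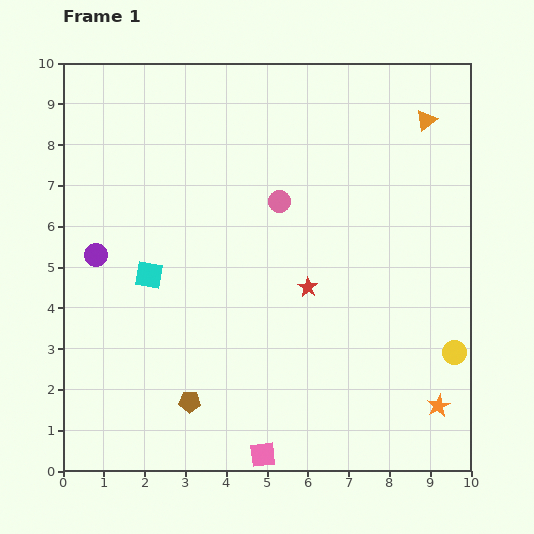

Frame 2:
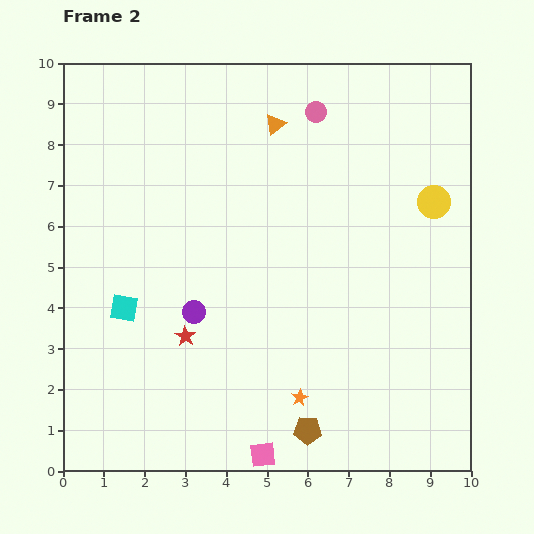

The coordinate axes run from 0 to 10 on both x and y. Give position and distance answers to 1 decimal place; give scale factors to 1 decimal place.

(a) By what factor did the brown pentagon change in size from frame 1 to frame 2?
1.3×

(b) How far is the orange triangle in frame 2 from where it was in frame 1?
3.7

The orange triangle moved from (8.9, 8.6) to (5.2, 8.5), a distance of √(3.7² + 0.1²) ≈ 3.7.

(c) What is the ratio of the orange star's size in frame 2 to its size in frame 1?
0.8×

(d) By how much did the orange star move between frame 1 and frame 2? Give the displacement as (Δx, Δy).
(-3.4, 0.2)

The orange star was at (9.2, 1.6) in frame 1 and (5.8, 1.8) in frame 2.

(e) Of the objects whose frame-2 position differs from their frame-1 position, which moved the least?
the cyan square

(moved 1.0)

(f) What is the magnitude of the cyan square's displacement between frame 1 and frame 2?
1.0

The cyan square moved from (2.1, 4.8) to (1.5, 4.0), a distance of √(0.6² + 0.8²) ≈ 1.0.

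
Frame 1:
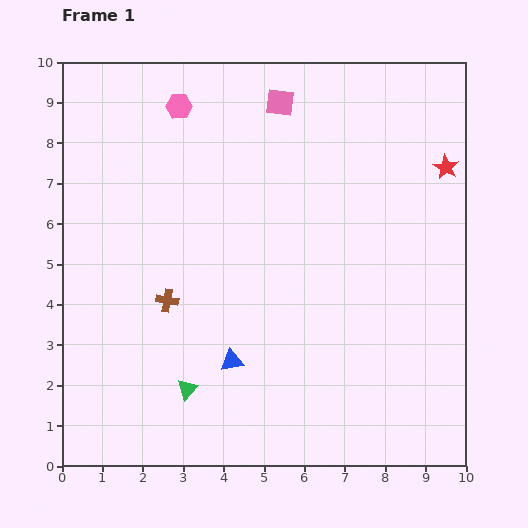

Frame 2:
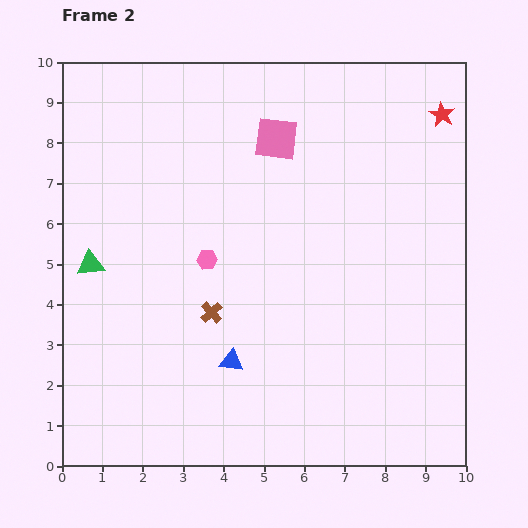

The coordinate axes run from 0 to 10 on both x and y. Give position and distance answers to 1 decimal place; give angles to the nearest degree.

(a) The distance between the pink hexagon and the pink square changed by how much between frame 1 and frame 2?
+0.9

Distance in frame 1: 2.5. Distance in frame 2: 3.4.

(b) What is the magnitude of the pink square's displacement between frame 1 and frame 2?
0.9

The pink square moved from (5.4, 9.0) to (5.3, 8.1), a distance of √(0.1² + 0.9²) ≈ 0.9.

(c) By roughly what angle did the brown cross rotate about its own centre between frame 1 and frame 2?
37° clockwise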